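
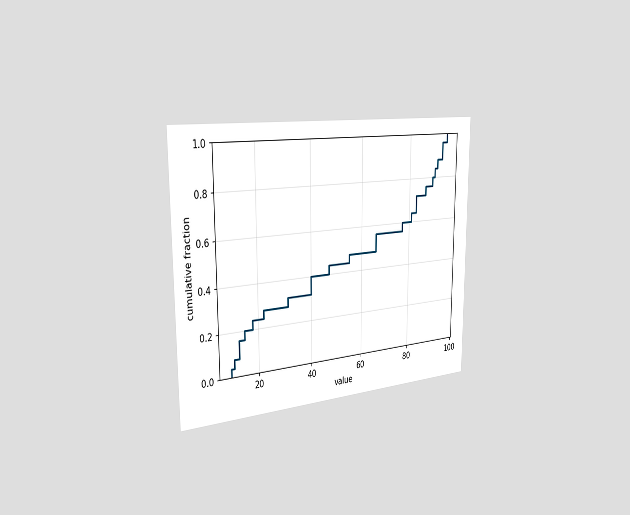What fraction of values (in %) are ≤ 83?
The chart is viewed slightly from the left. At x=83 the ECDF step is at 72%.

72%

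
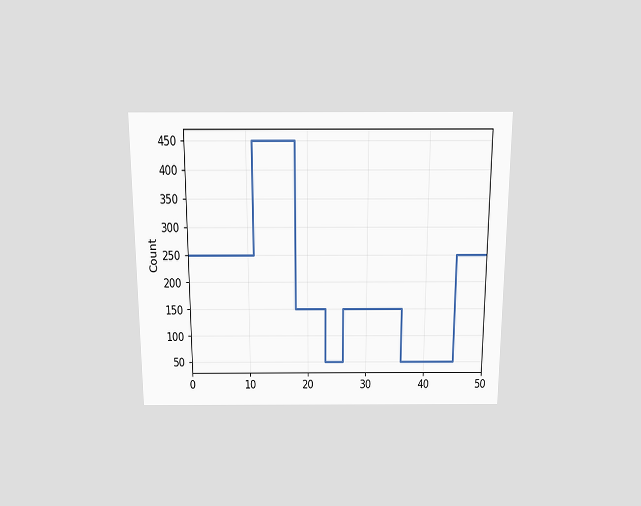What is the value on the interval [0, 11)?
The chart is viewed slightly from above. On [0, 11) the step sits at 250.

250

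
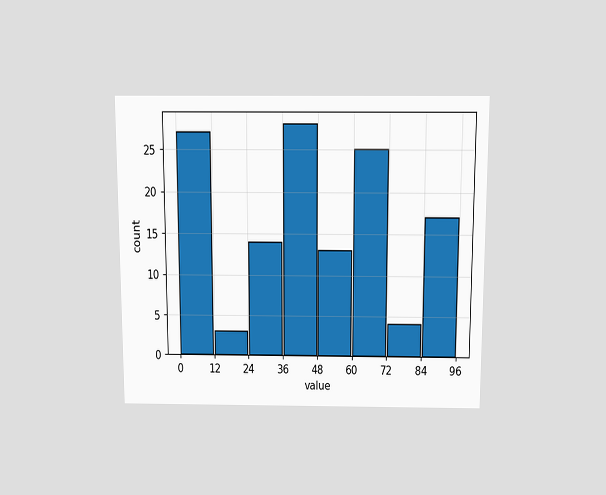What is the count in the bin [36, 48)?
The chart is viewed slightly from above. The [36, 48) bin has height 28.

28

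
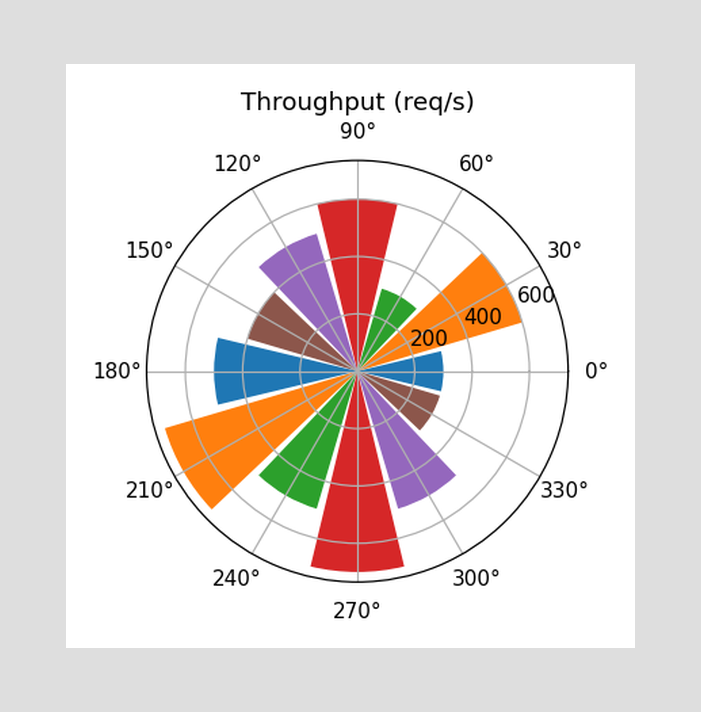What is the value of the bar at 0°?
The bar at 0° reaches 300req/s on the radial axis.

300req/s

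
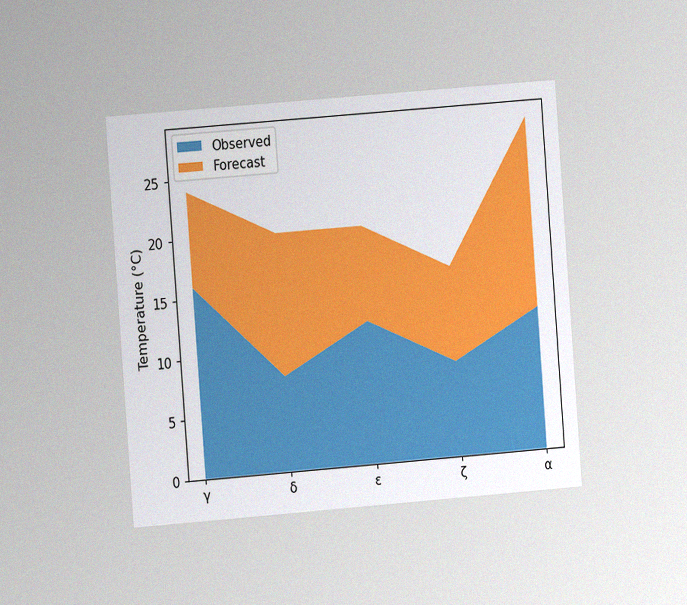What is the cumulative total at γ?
24°C

The chart is tilted about 4° counter-clockwise and viewed at a slight angle, with some photo noise. The stacked total at γ reaches 24°C.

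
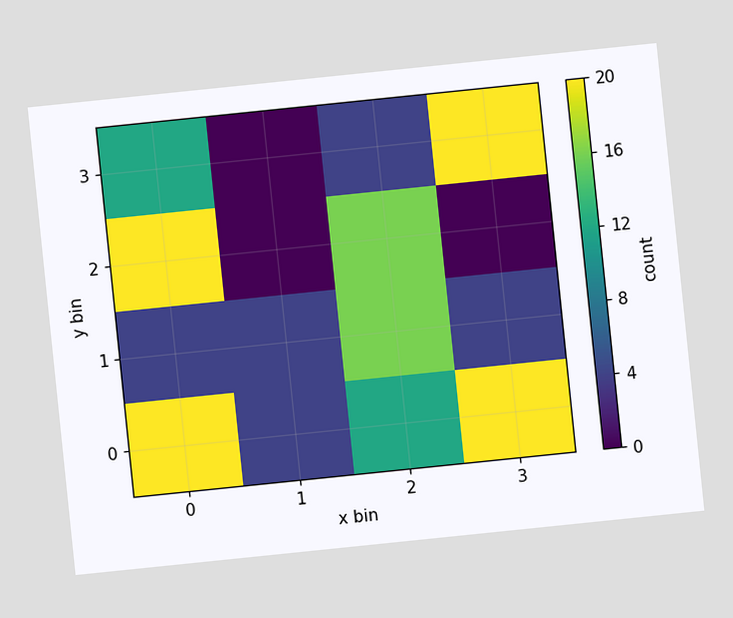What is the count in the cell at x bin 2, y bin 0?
12

The chart is tilted about 6° counter-clockwise. Matching the cell (2, 0) against the colorbar gives 12.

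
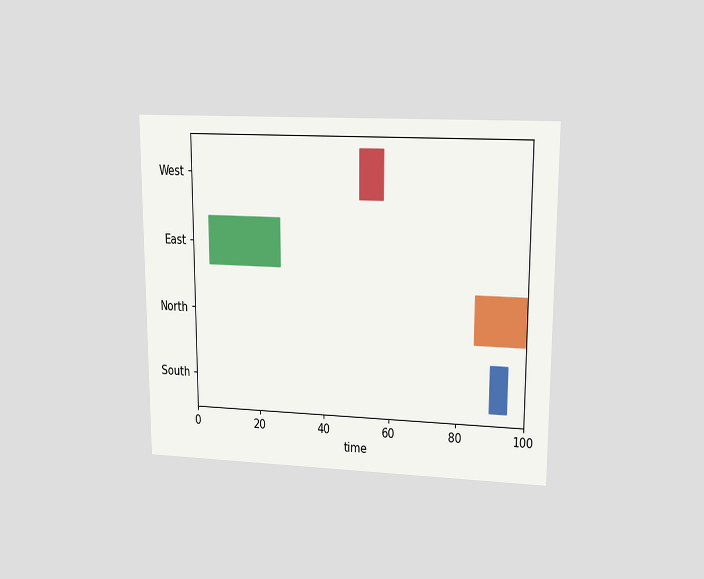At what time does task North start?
85

The chart is viewed at a slight angle. The North bar begins at t=85.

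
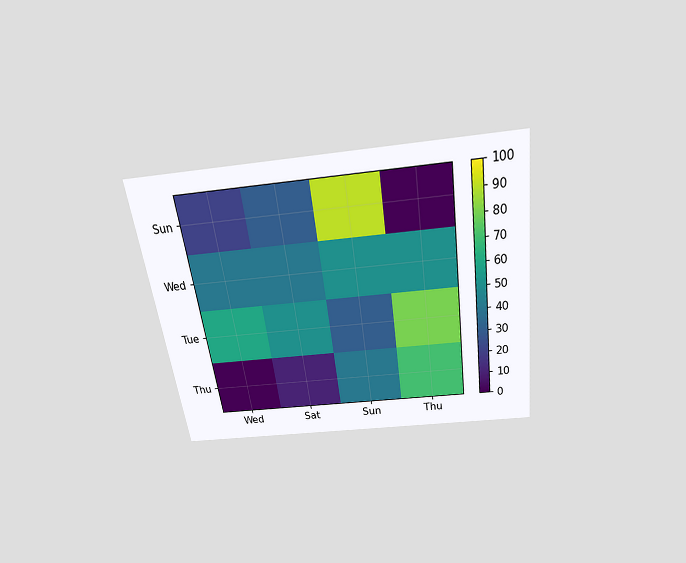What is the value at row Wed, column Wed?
The chart is tilted about 8° counter-clockwise and viewed slightly from above. Matching cell (Wed, Wed) against the colorbar gives 40.

40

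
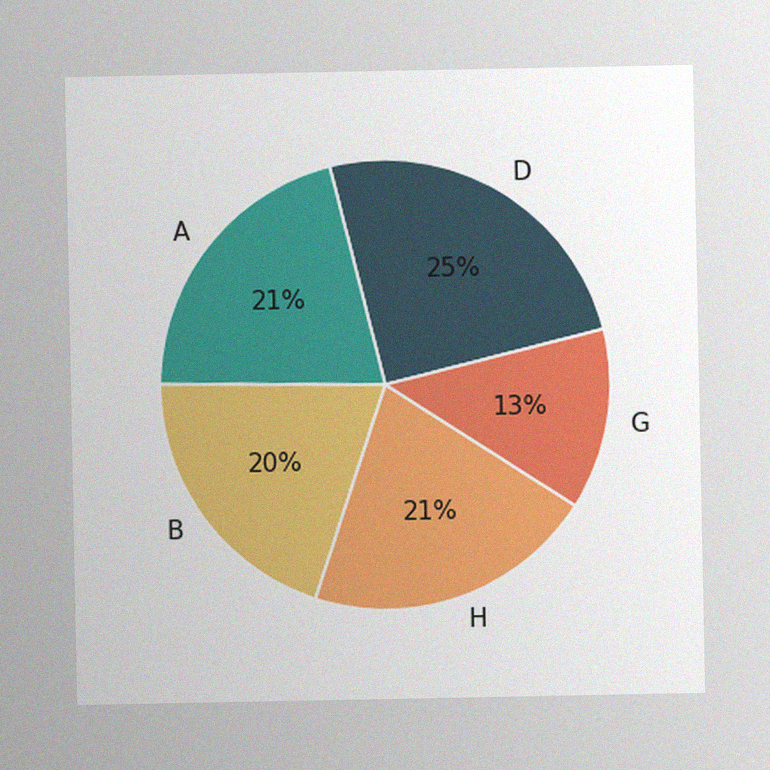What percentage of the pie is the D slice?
25%

The image has some photo noise and uneven lighting. The D slice takes up 25% of the pie.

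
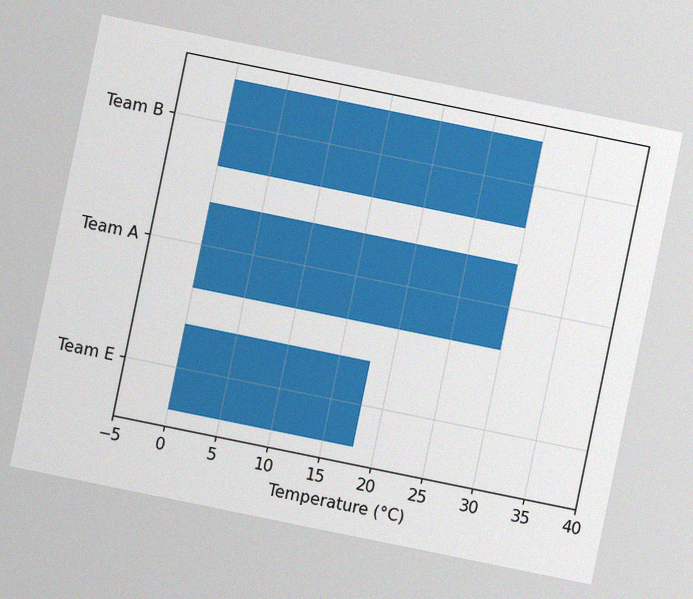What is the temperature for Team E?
The chart is tilted about 12° clockwise, with some photo noise. Reading along the chart's x-axis, the Team E bar reaches 18°C.

18°C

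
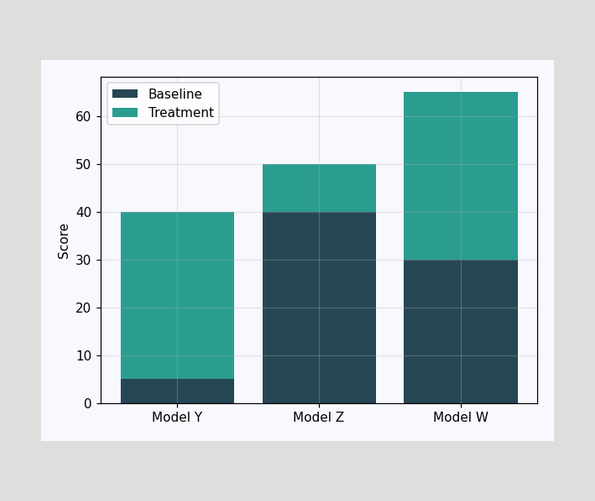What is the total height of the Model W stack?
65

The Model W stack's top reaches 65 on the y-axis.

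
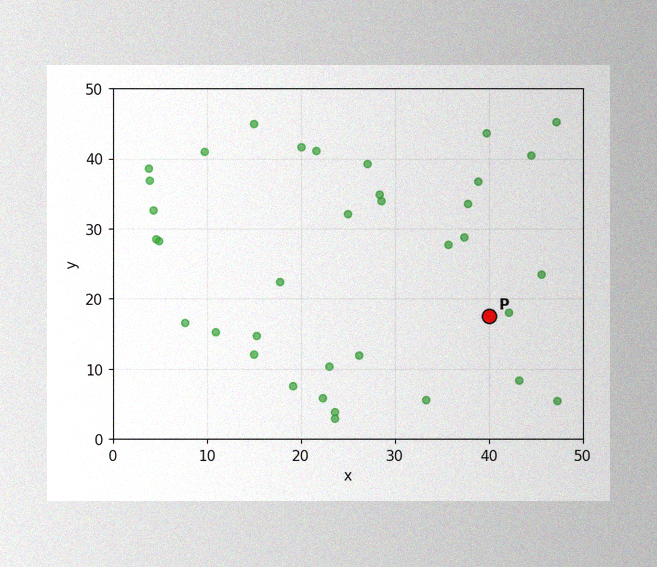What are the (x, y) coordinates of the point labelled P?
(40, 17.5)

The image has some photo noise and uneven lighting. Following the gridlines from P to each axis, P sits at (40, 17.5).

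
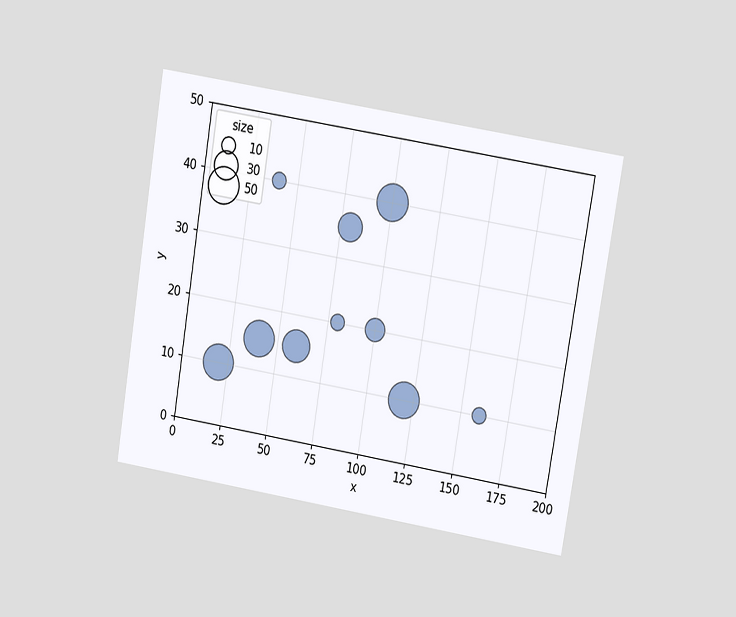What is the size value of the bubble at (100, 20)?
The chart is tilted about 9° clockwise and viewed at a slight angle. Matching the bubble at (100, 20) against the size legend gives 20.

20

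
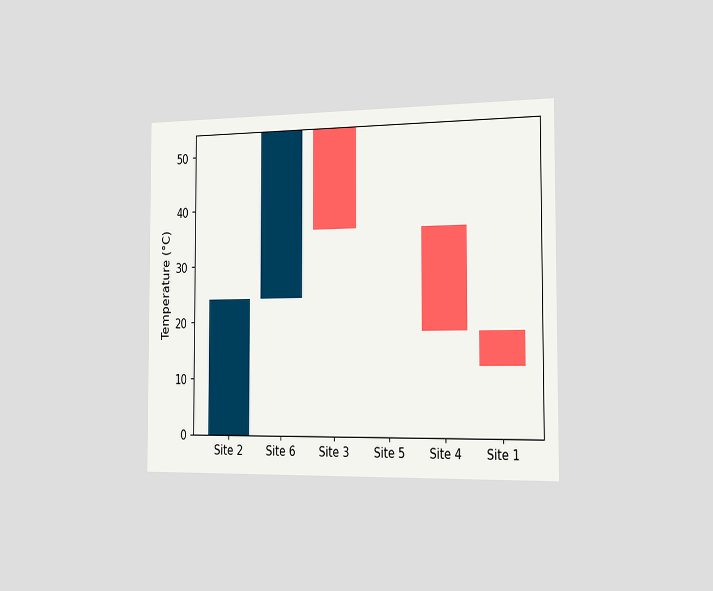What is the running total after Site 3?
36°C

The chart is viewed slightly from the right. After Site 3 the running total reaches 36°C.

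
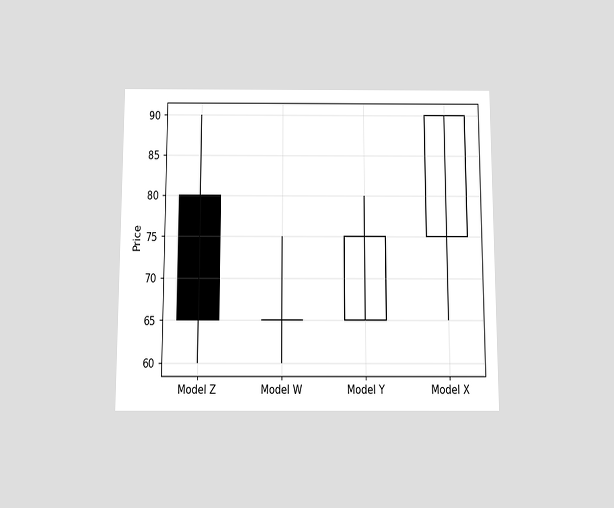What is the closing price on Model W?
65

The chart is viewed slightly from below. The Model W candle closes at 65.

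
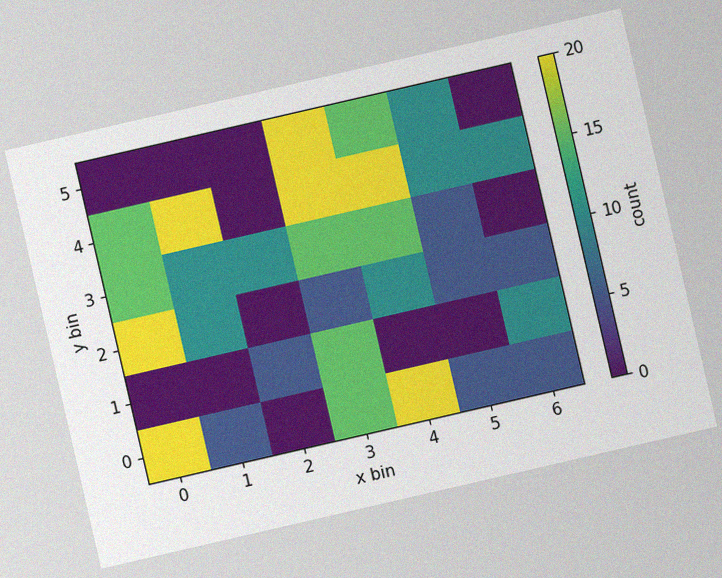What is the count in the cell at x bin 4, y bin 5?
The chart is tilted about 13° counter-clockwise, with some photo noise. Matching the cell (4, 5) against the colorbar gives 15.

15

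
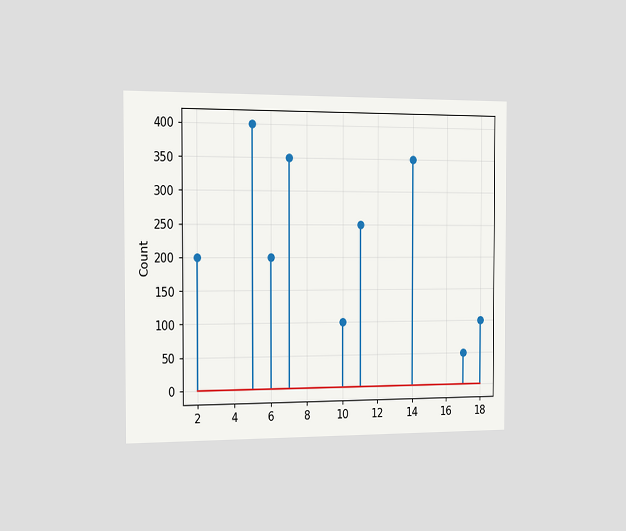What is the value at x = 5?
400

The chart is viewed slightly from the left. The stem at x=5 reaches 400.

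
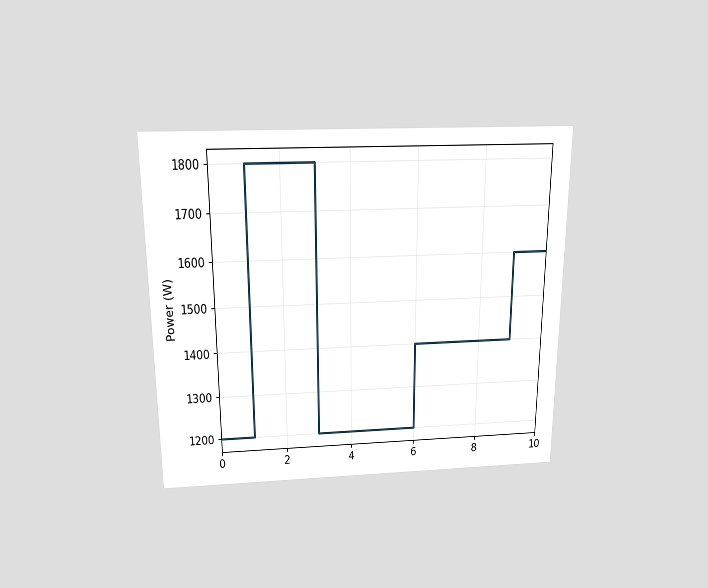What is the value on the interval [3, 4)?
1200W

The chart is viewed slightly from above. On [3, 4) the step sits at 1200W.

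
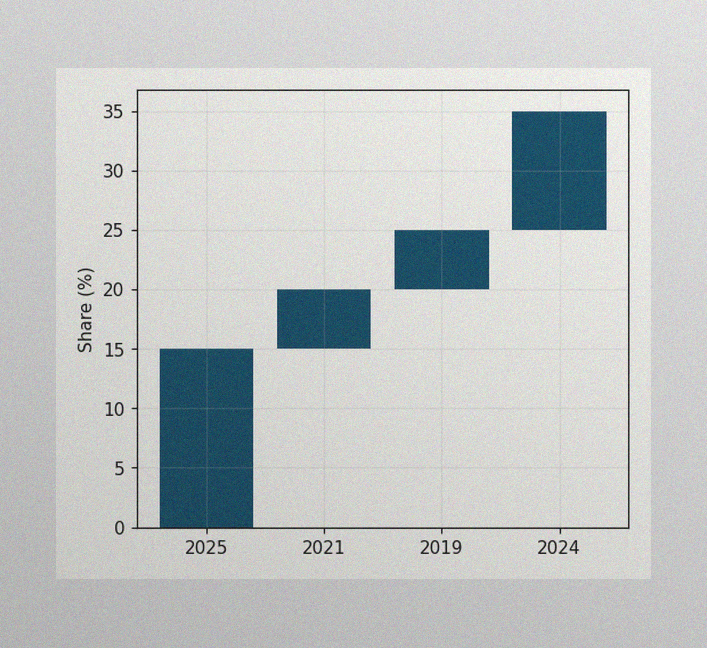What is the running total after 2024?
The image has some photo noise and uneven lighting. After 2024 the running total reaches 35%.

35%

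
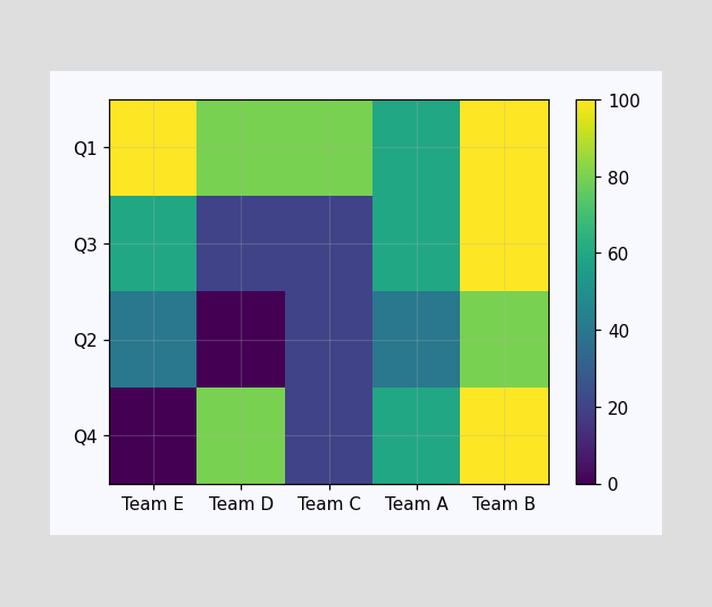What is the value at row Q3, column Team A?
Matching cell (Q3, Team A) against the colorbar gives 60.

60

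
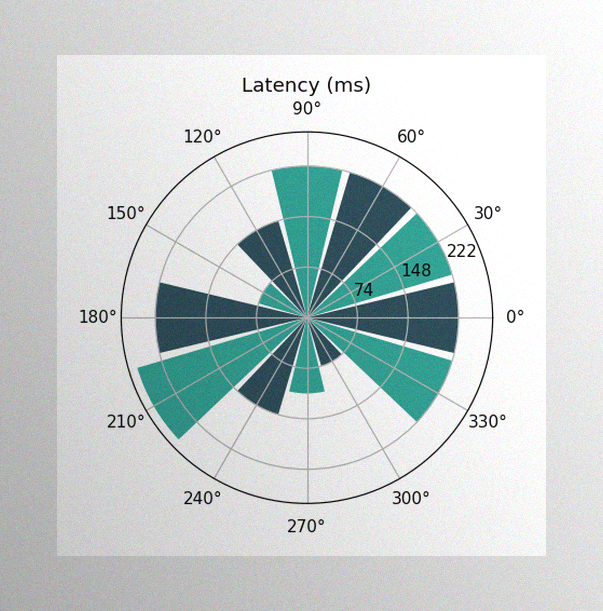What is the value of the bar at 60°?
222ms

The image has some photo noise and uneven lighting. The bar at 60° reaches 222ms on the radial axis.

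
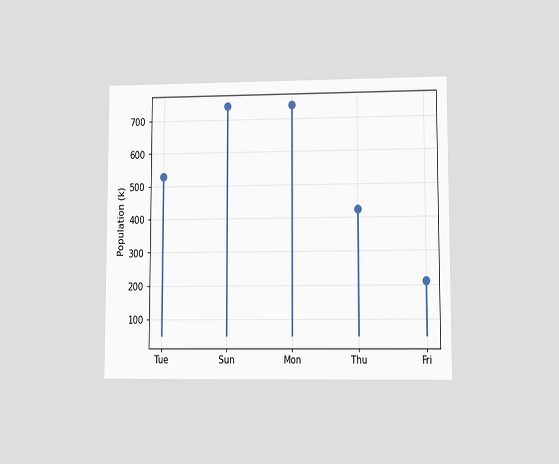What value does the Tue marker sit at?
The chart is viewed at a slight angle. The Tue marker sits at 530k.

530k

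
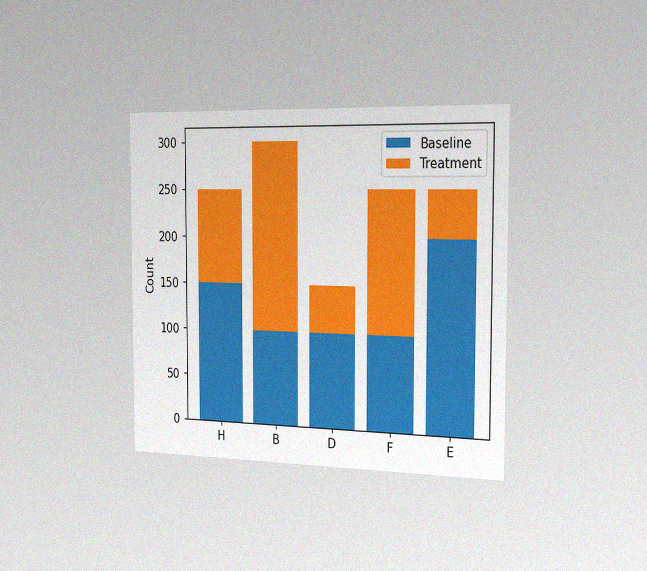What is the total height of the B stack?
300

The chart is viewed slightly from the right, with some photo noise. The B stack's top reaches 300 on the y-axis.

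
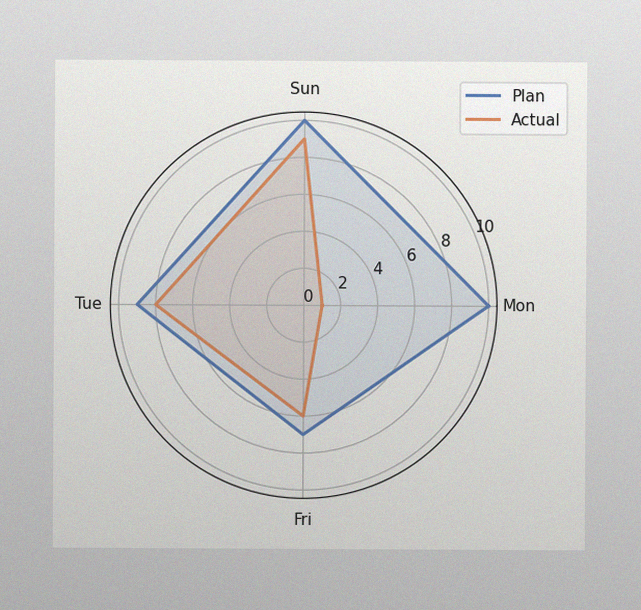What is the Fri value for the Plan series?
The image has some photo noise and uneven lighting. On the Fri axis, Plan reaches 7.

7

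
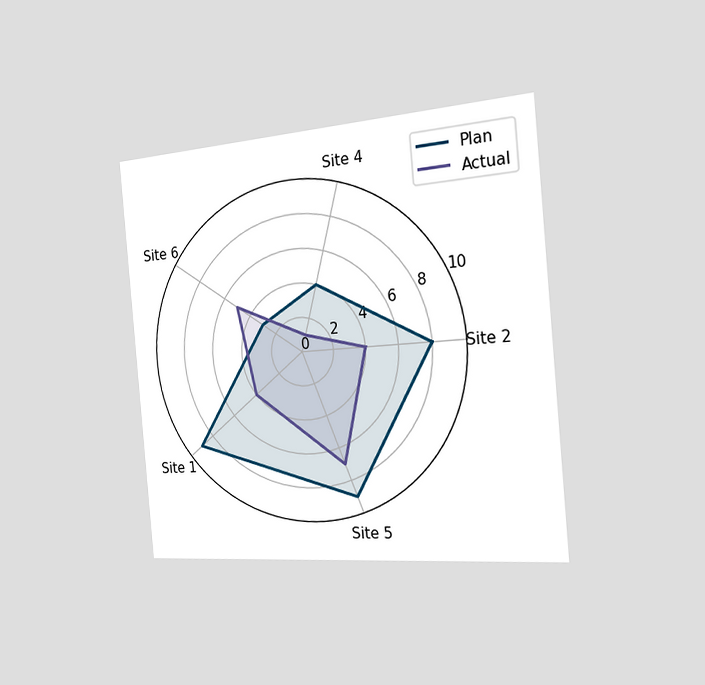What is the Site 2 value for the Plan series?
The chart is tilted about 5° counter-clockwise and viewed slightly from the right. On the Site 2 axis, Plan reaches 8.

8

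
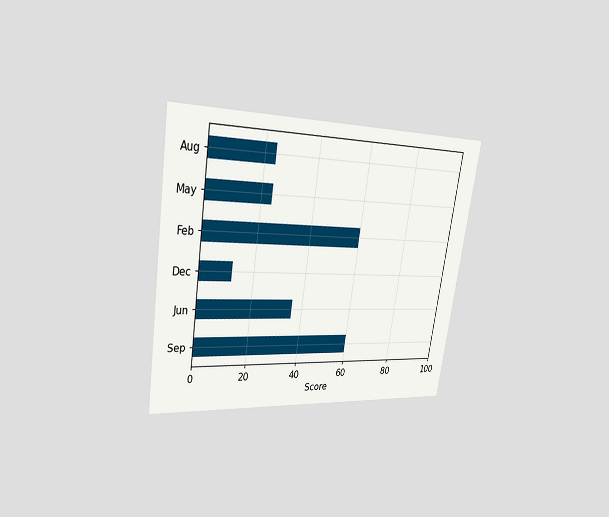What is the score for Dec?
The chart is tilted about 9° clockwise and viewed slightly from the left. Reading along the chart's x-axis, the Dec bar reaches 12.

12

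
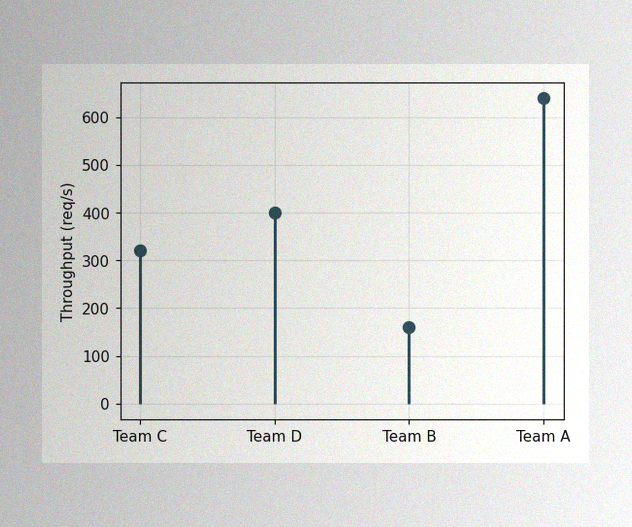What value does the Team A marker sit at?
640req/s

The image has some photo noise and uneven lighting. The Team A marker sits at 640req/s.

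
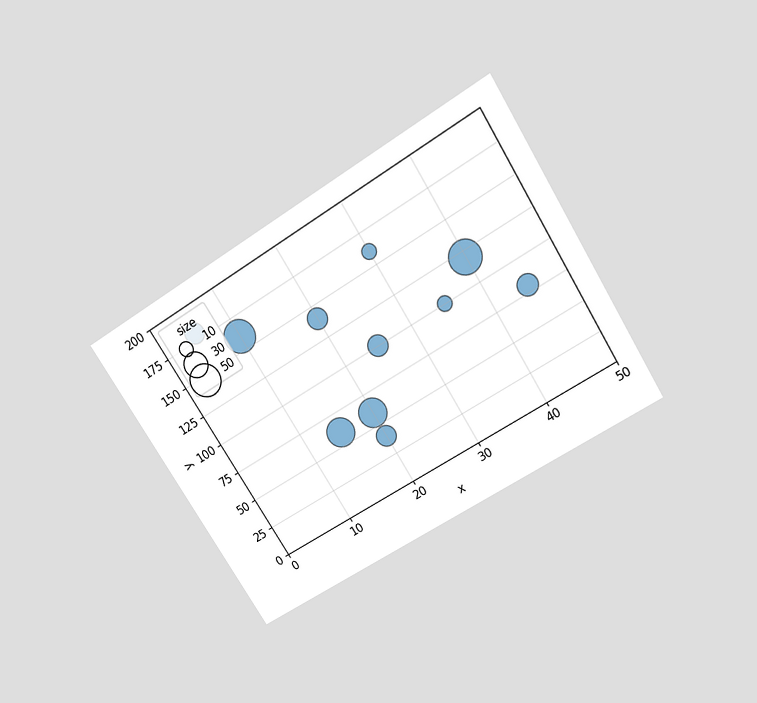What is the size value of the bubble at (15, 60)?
The chart is tilted about 32° counter-clockwise and viewed slightly from above. Matching the bubble at (15, 60) against the size legend gives 40.

40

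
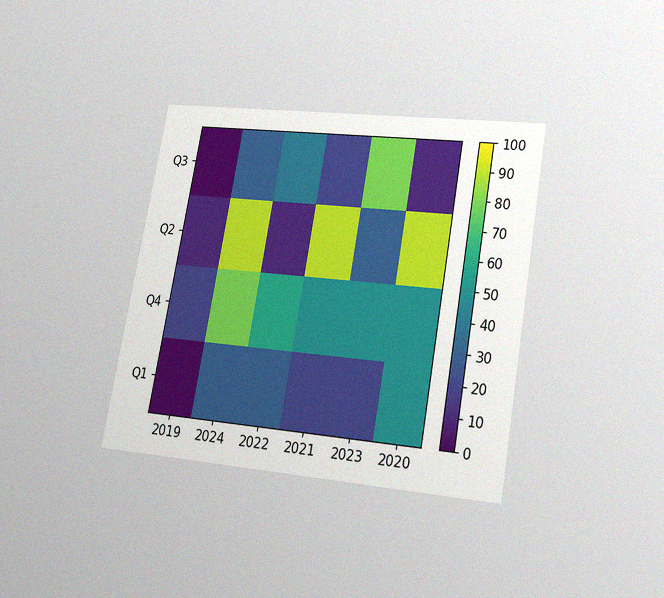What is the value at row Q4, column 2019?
20

The chart is tilted about 10° clockwise and viewed slightly from below, with some photo noise. Matching cell (Q4, 2019) against the colorbar gives 20.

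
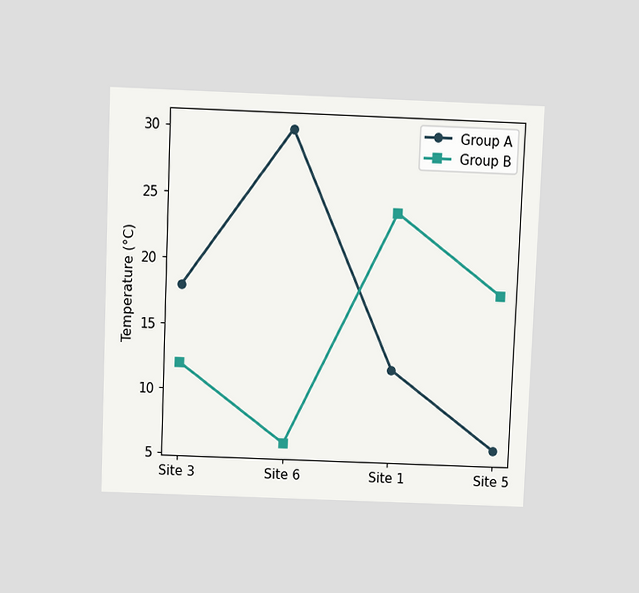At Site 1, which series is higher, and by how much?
The chart is tilted about 2° clockwise and viewed slightly from above. At Site 1, Group B sits above the other line by 12°C.

Group B, by 12°C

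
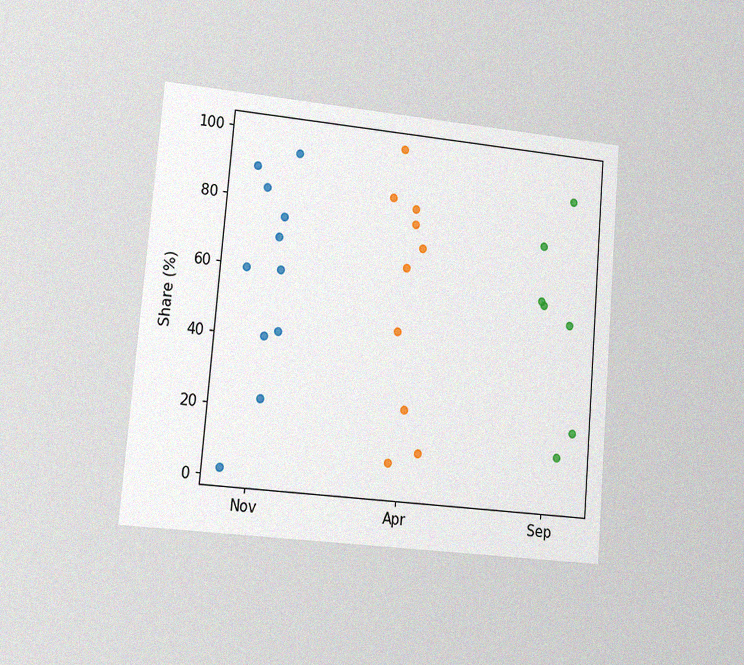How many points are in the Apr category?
The chart is tilted about 5° clockwise and viewed at a slight angle, with some photo noise. Counting the markers in the Apr column gives 10.

10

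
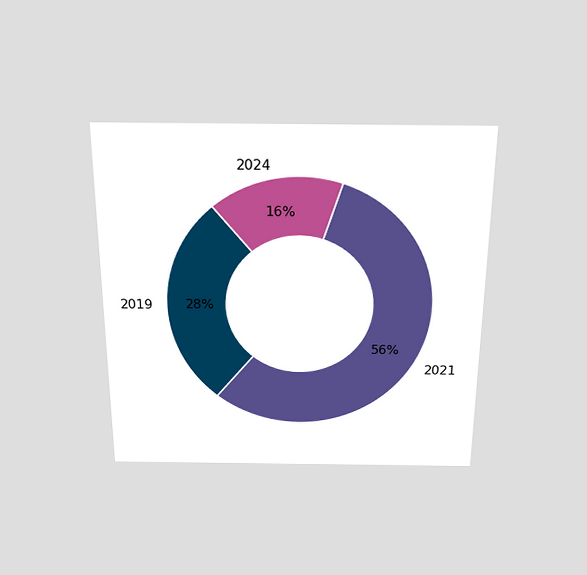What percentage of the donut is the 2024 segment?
16%

The chart is viewed slightly from above. The 2024 segment takes up 16% of the ring.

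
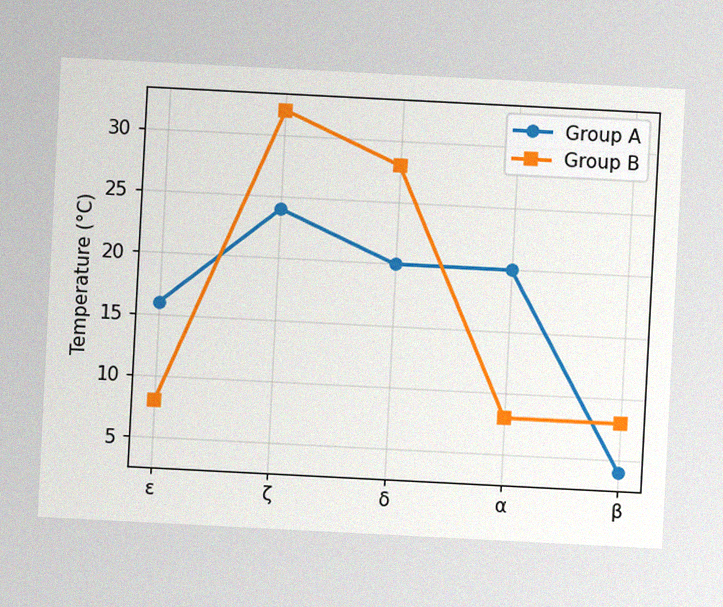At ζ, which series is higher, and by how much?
Group B, by 8°C

The chart is tilted about 3° clockwise, with some photo noise. At ζ, Group B sits above the other line by 8°C.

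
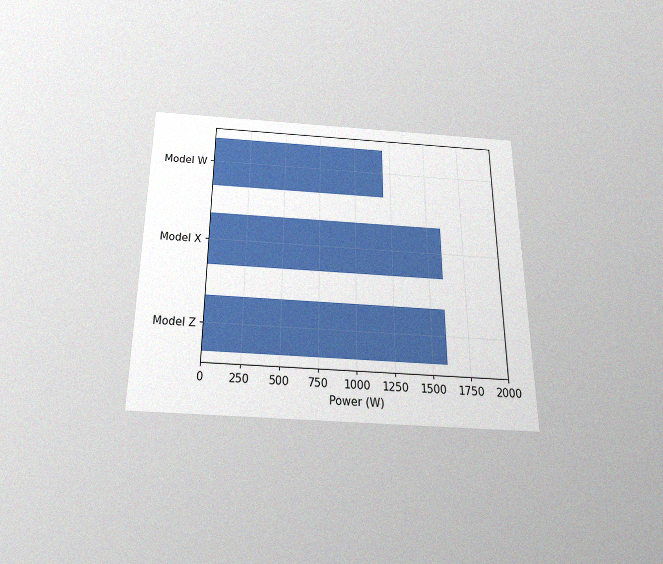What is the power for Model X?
The chart is viewed slightly from below, with some photo noise. Reading along the chart's x-axis, the Model X bar reaches 1600W.

1600W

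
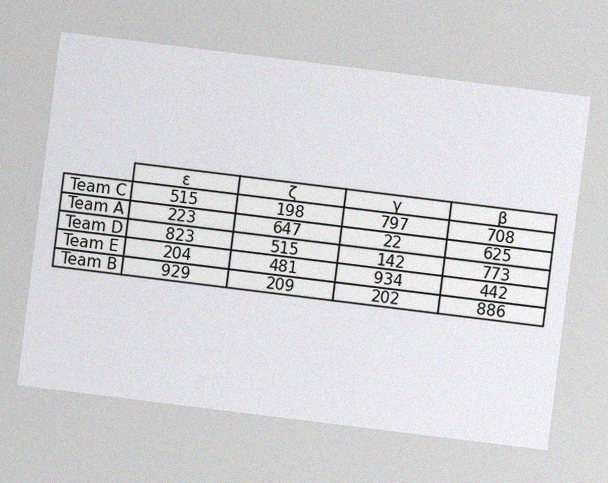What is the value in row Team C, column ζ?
The chart is tilted about 7° clockwise, with some photo noise. The (Team C, ζ) cell reads 198.

198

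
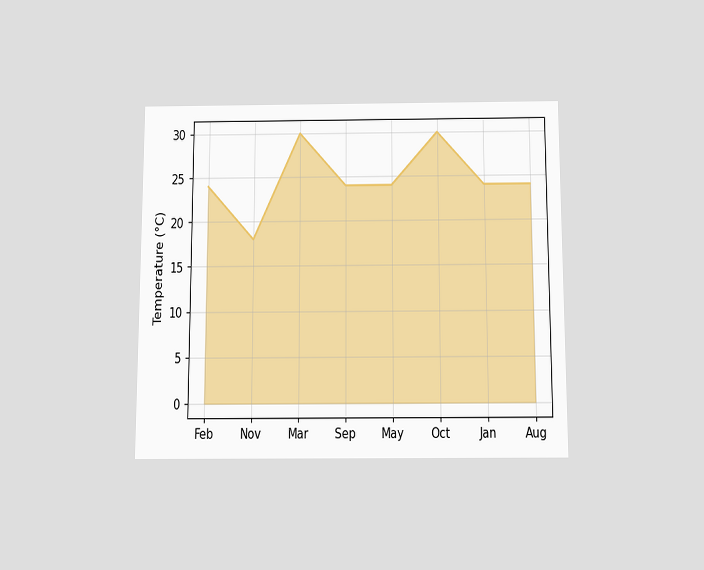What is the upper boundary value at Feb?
24°C

The chart is viewed slightly from below. At Feb the upper boundary is at 24°C.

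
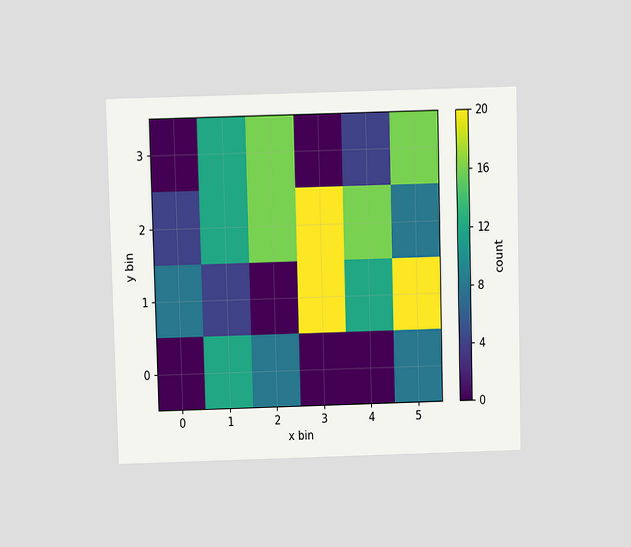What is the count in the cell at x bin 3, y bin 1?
20

The chart is viewed slightly from above. Matching the cell (3, 1) against the colorbar gives 20.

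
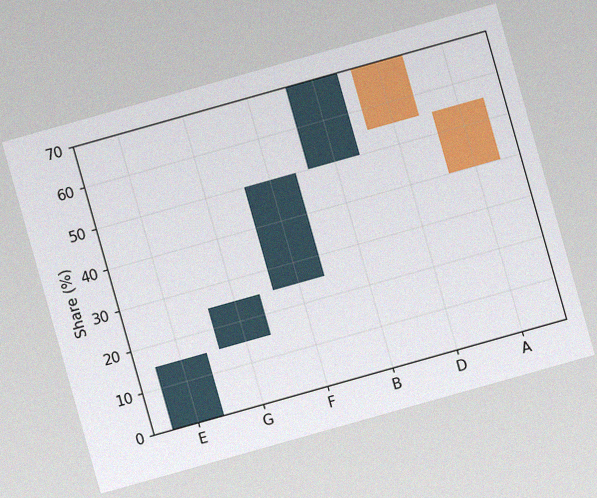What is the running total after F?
50%

The chart is tilted about 16° counter-clockwise, with some photo noise. After F the running total reaches 50%.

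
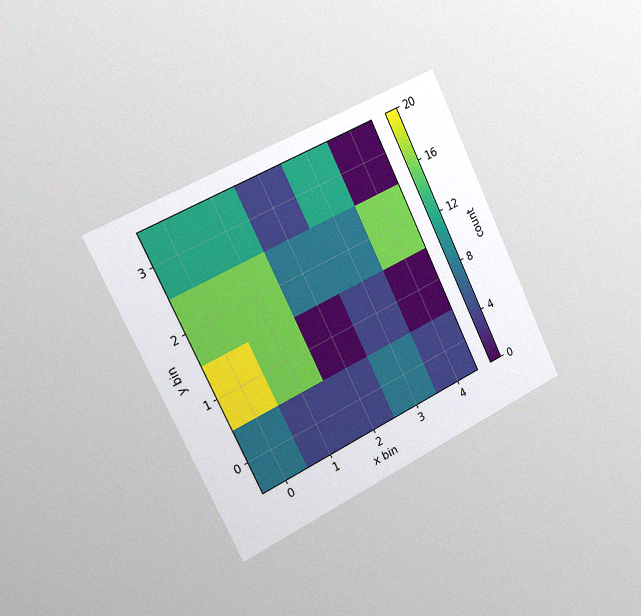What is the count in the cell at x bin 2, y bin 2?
The chart is tilted about 26° counter-clockwise and viewed slightly from the left, with some photo noise. Matching the cell (2, 2) against the colorbar gives 8.

8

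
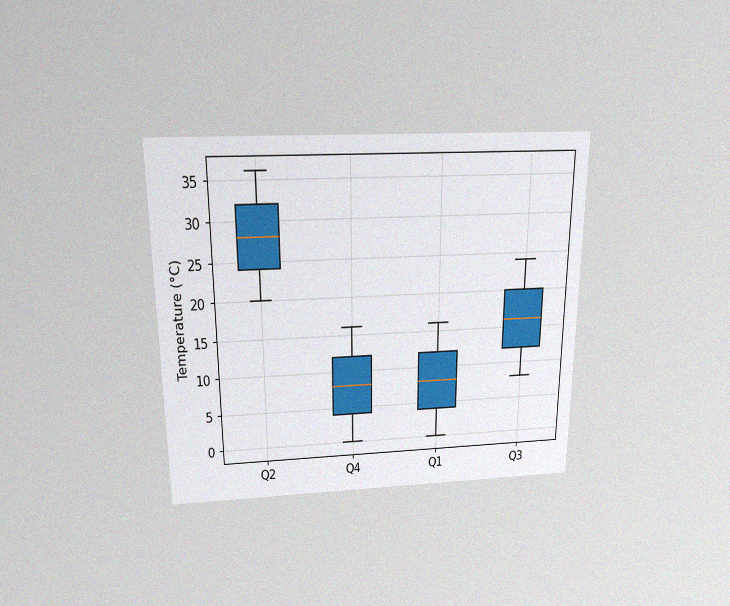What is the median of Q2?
28°C

The chart is viewed slightly from above, with some photo noise. The median line in the Q2 box sits at 28°C.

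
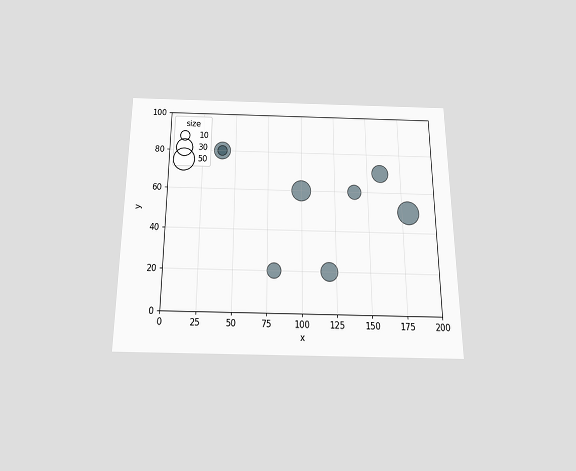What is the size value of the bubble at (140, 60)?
The chart is viewed slightly from below. Matching the bubble at (140, 60) against the size legend gives 20.

20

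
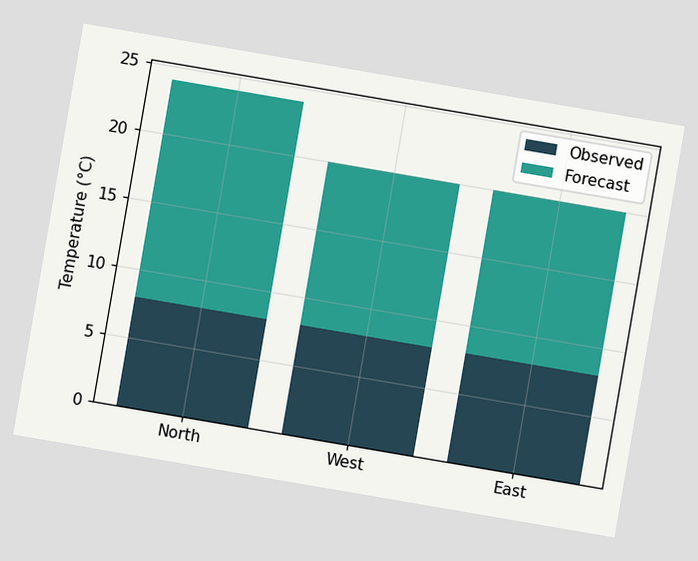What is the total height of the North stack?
24°C

The chart is tilted about 10° clockwise. The North stack's top reaches 24°C on the y-axis.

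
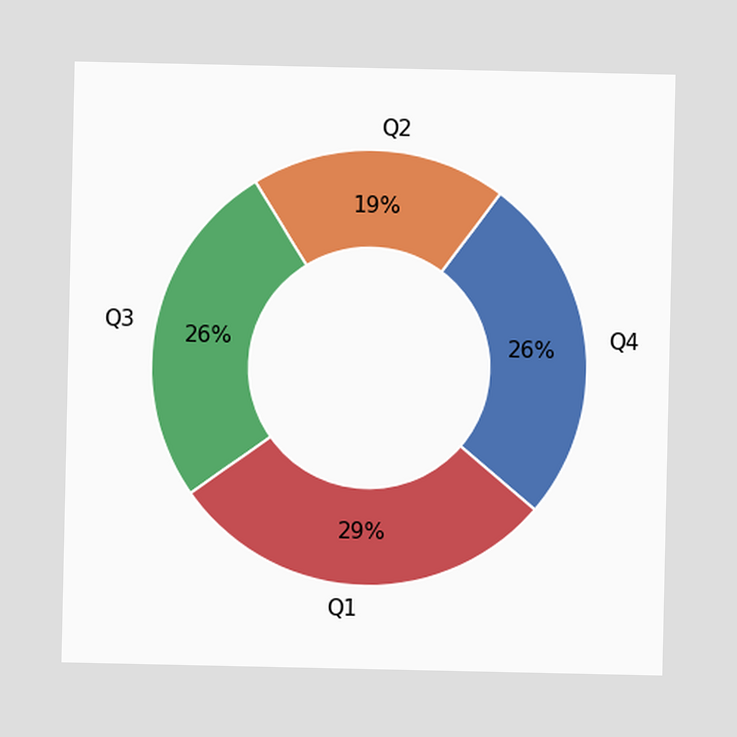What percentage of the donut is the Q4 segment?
The Q4 segment takes up 26% of the ring.

26%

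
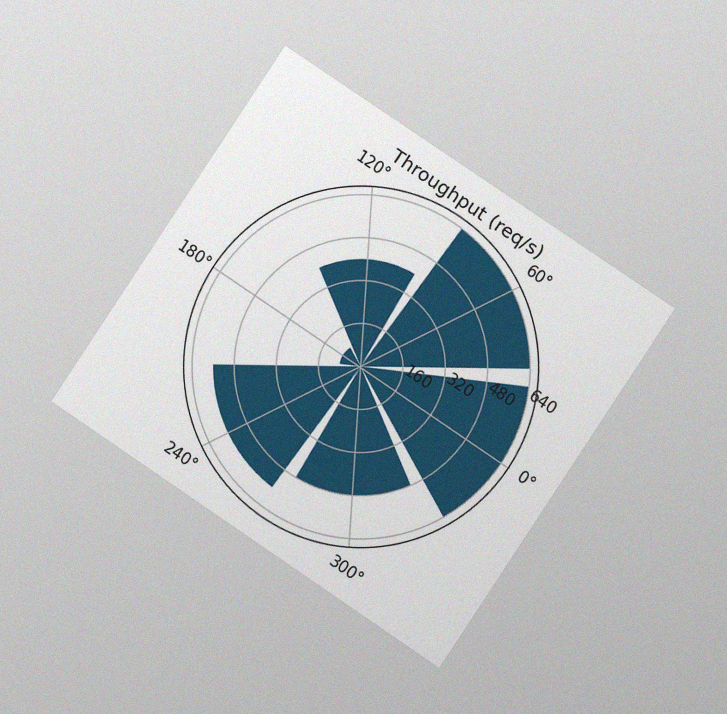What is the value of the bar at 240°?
560req/s

The chart is tilted about 34° clockwise and viewed at a slight angle, with some photo noise. The bar at 240° reaches 560req/s on the radial axis.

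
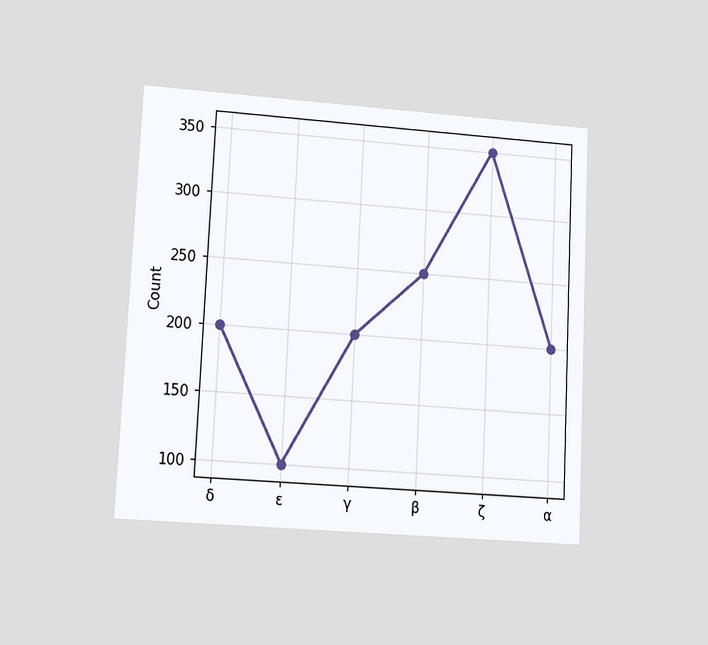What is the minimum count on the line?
The chart is tilted about 3° clockwise and viewed at a slight angle. The lowest point is at ε, and reading across to the y-axis gives 100.

100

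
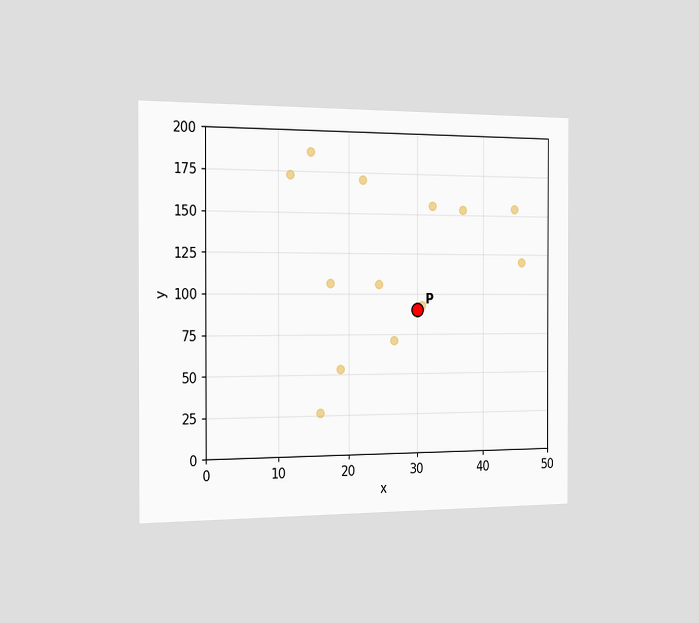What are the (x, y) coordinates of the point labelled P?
The chart is viewed slightly from the left. Following the gridlines from P to each axis, P sits at (30, 90).

(30, 90)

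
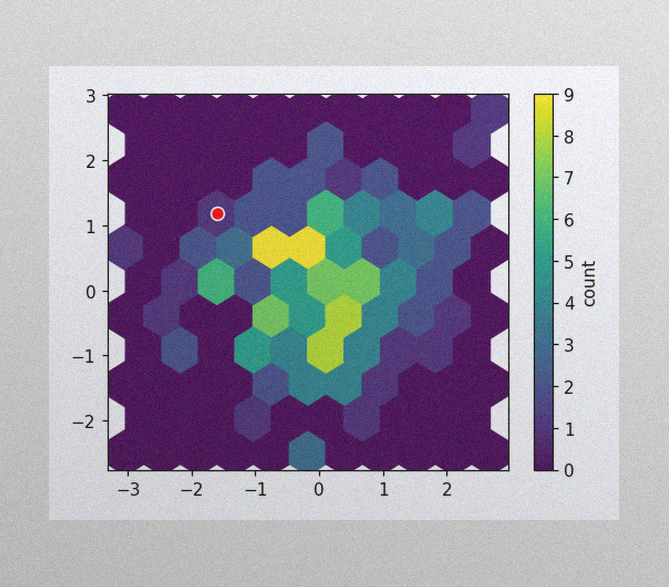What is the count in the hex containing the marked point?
The image has some photo noise and uneven lighting. The marked hex reads 1 on the colorbar.

1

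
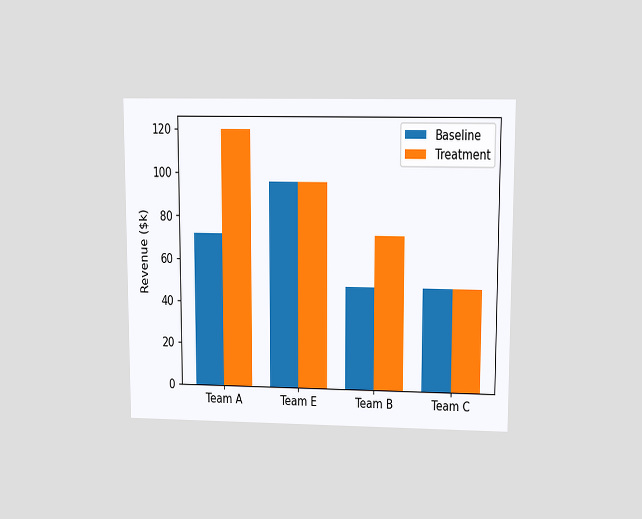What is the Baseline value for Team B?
$48k

The chart is viewed at a slight angle. The Baseline bar at Team B reaches $48k on the y-axis.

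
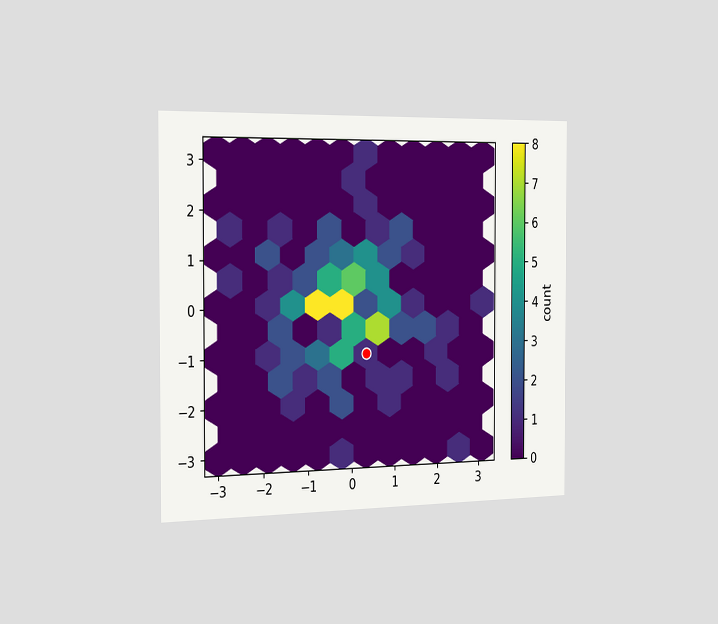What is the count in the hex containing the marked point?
1

The chart is viewed slightly from the left. The marked hex reads 1 on the colorbar.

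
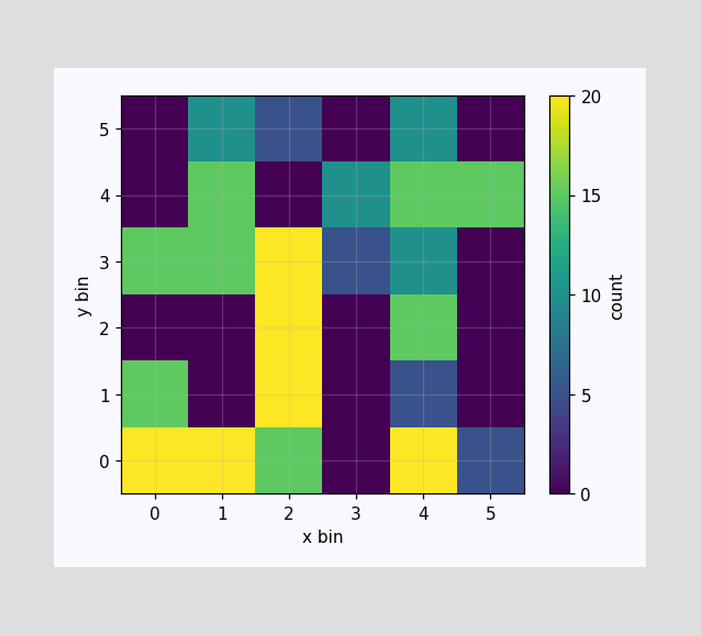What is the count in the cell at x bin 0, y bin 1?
Matching the cell (0, 1) against the colorbar gives 15.

15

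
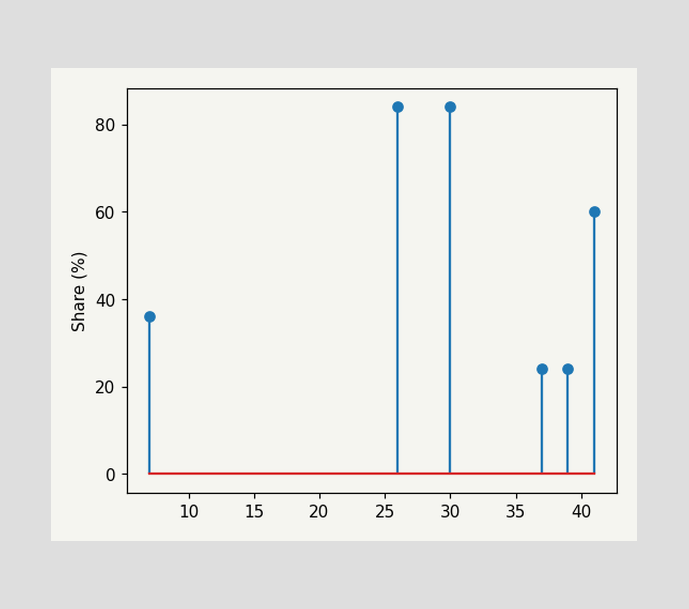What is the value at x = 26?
The stem at x=26 reaches 84%.

84%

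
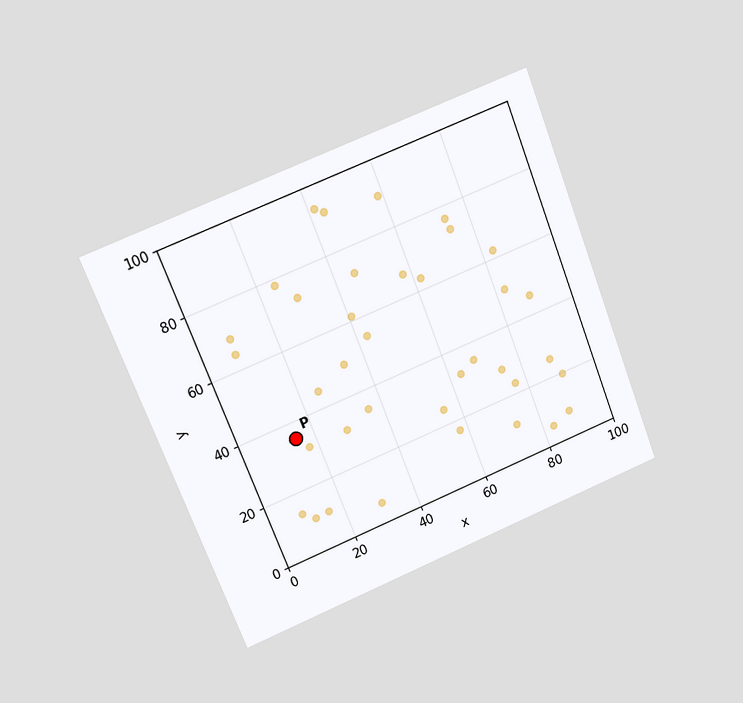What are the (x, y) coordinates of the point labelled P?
(15, 35)

The chart is tilted about 22° counter-clockwise and viewed at a slight angle. Following the gridlines from P to each axis, P sits at (15, 35).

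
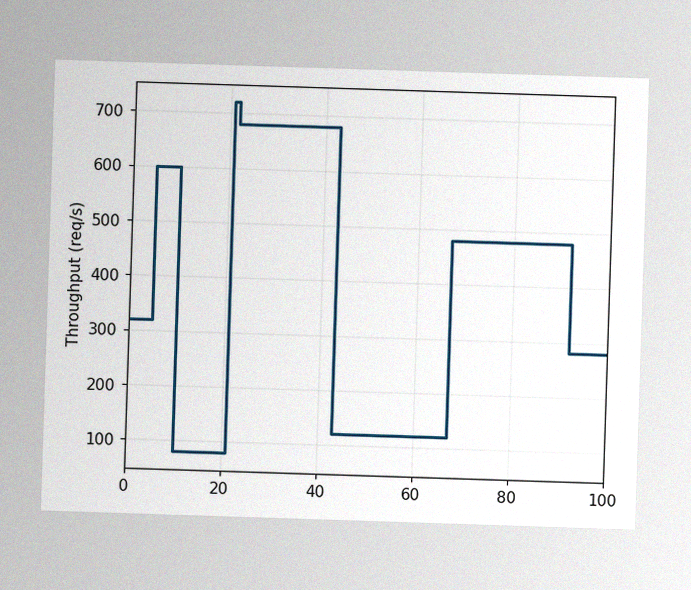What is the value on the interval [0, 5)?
The image has some photo noise and uneven lighting. On [0, 5) the step sits at 320req/s.

320req/s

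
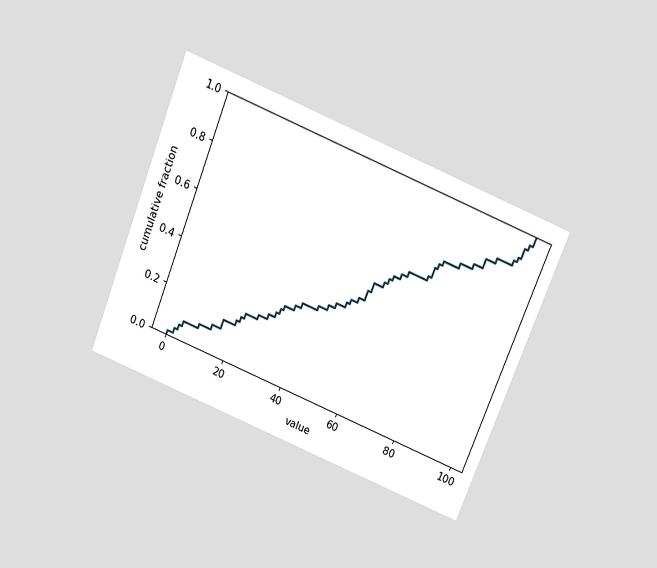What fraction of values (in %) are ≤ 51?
The chart is tilted about 22° clockwise and viewed slightly from above. At x=51 the ECDF step is at 44%.

44%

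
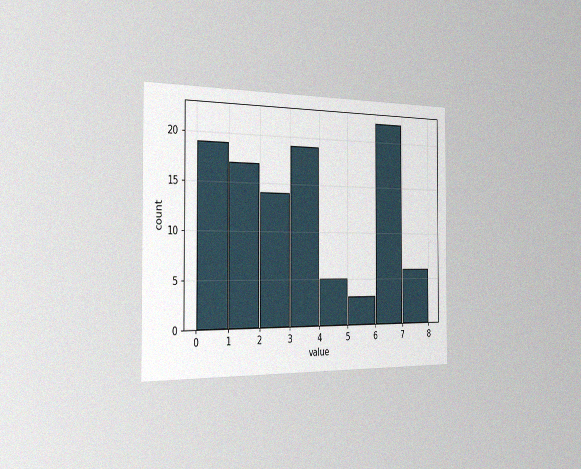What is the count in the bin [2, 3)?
The chart is viewed slightly from the left, with some photo noise. The [2, 3) bin has height 14.

14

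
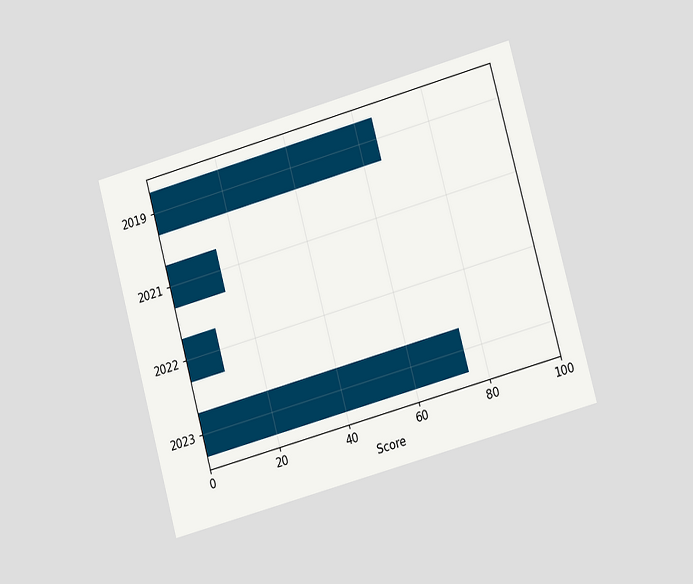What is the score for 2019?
65

The chart is tilted about 15° counter-clockwise and viewed at a slight angle. Reading along the chart's x-axis, the 2019 bar reaches 65.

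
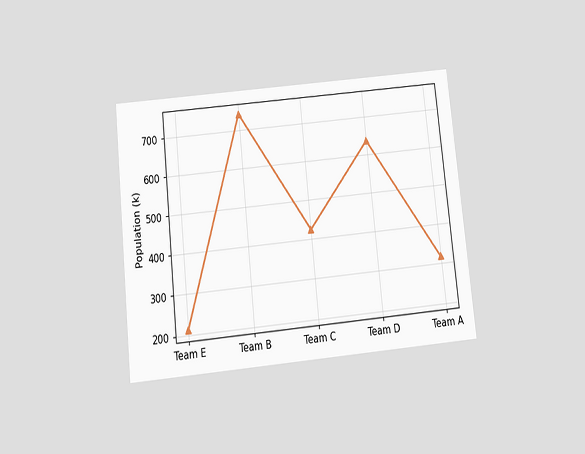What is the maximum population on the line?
The chart is tilted about 6° counter-clockwise and viewed slightly from below. The highest point is at Team B, and reading across to the y-axis gives 742k.

742k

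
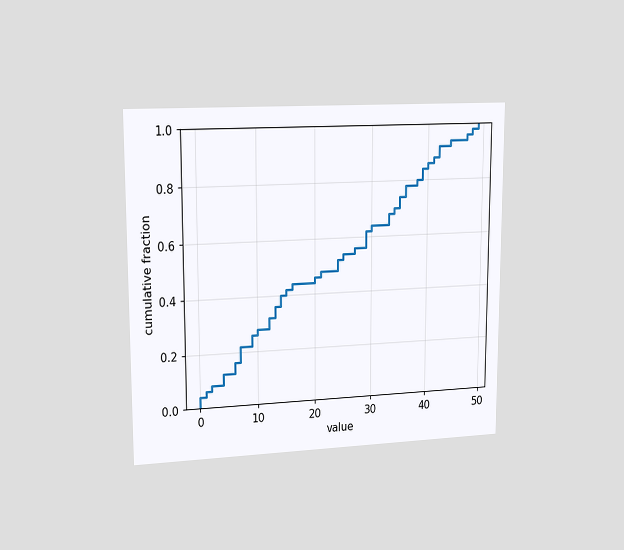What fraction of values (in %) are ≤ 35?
74%

The chart is viewed slightly from the left. At x=35 the ECDF step is at 74%.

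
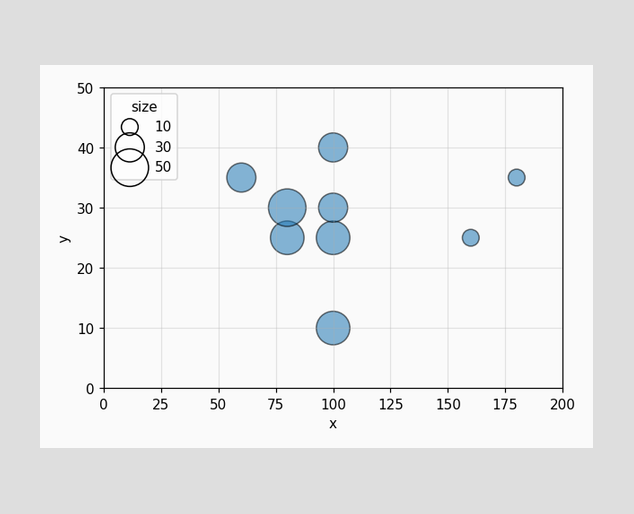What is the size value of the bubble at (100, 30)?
30

Matching the bubble at (100, 30) against the size legend gives 30.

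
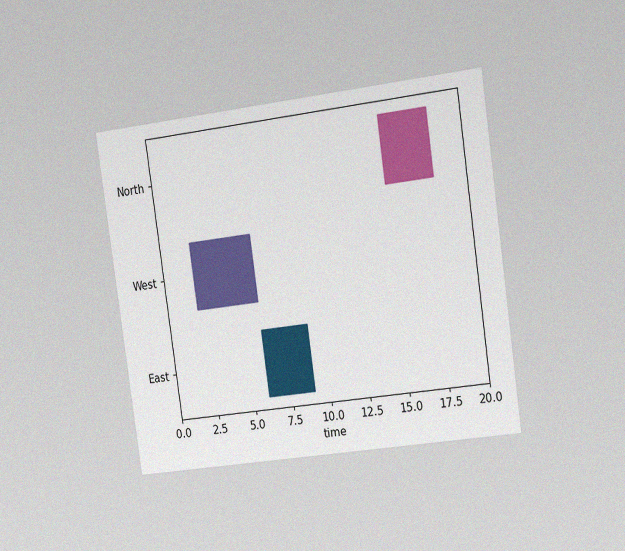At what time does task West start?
The chart is tilted about 8° counter-clockwise and viewed slightly from the right, with some photo noise. The West bar begins at t=2.

2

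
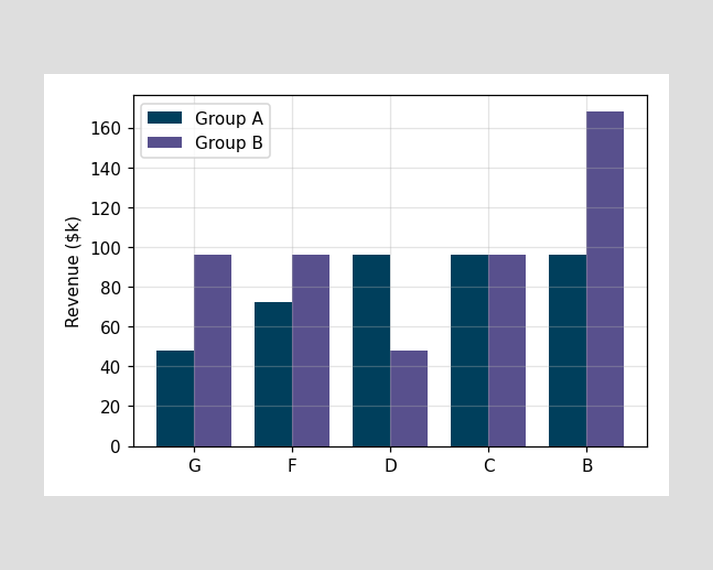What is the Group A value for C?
$96k

The Group A bar at C reaches $96k on the y-axis.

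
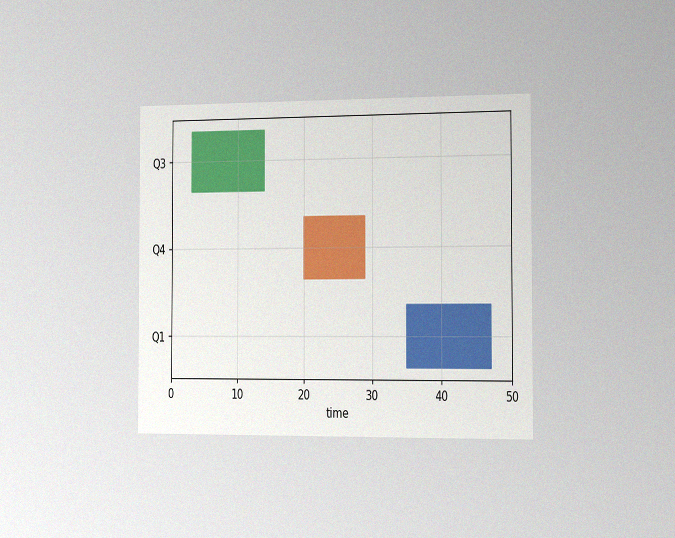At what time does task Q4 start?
20

The chart is viewed slightly from the right, with some photo noise. The Q4 bar begins at t=20.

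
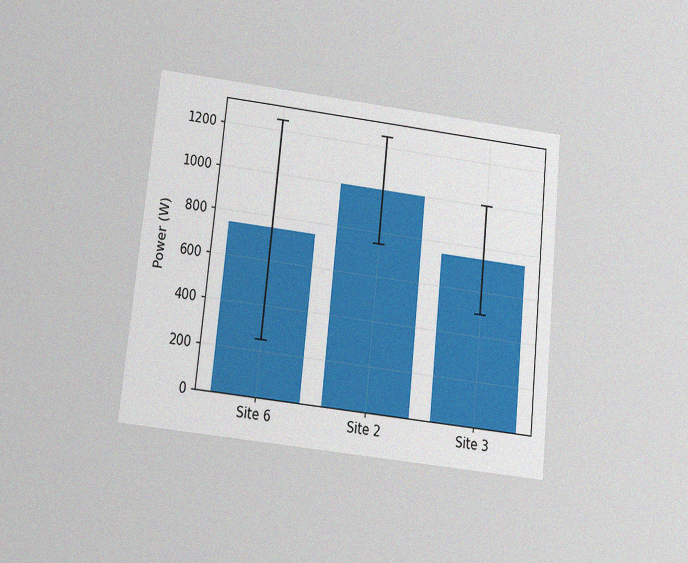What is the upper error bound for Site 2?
1250W

The chart is tilted about 6° clockwise and viewed slightly from below, with some photo noise. The Site 2 bar's upper whisker reaches 1250W.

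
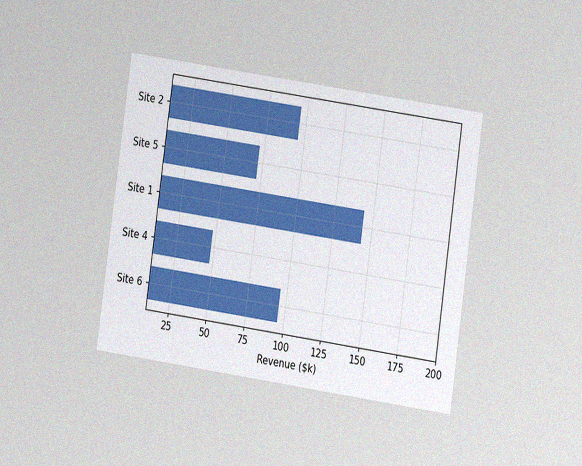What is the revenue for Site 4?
$48k

The chart is tilted about 8° clockwise and viewed at a slight angle, with some photo noise. Reading along the chart's x-axis, the Site 4 bar reaches $48k.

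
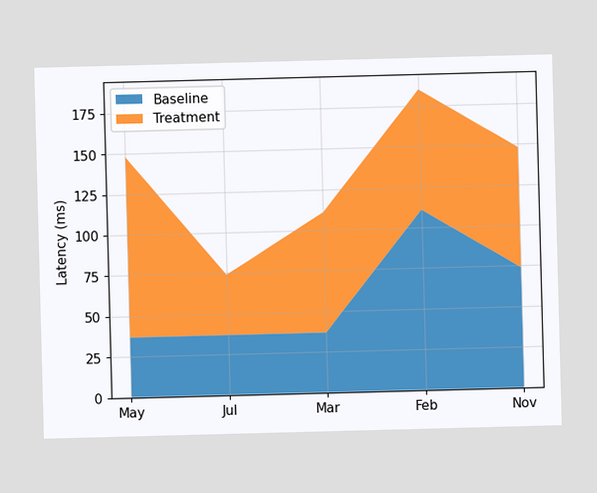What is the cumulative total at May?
The stacked total at May reaches 148ms.

148ms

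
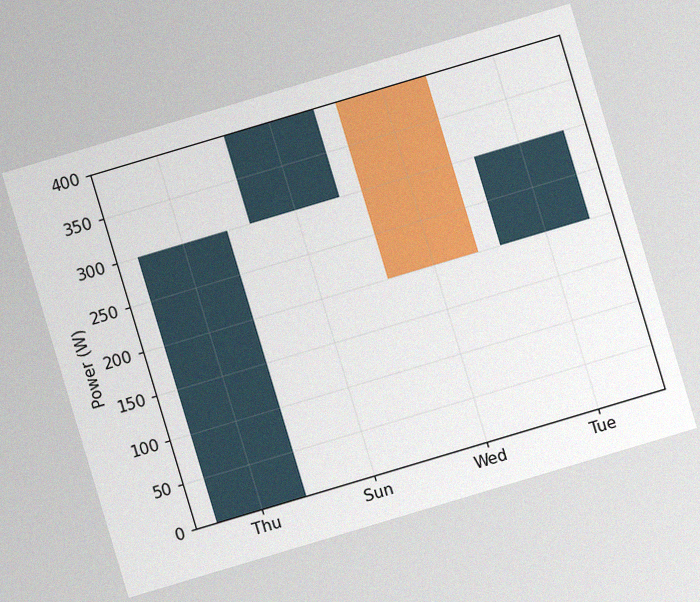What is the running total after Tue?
The chart is tilted about 17° counter-clockwise, with some photo noise. After Tue the running total reaches 300W.

300W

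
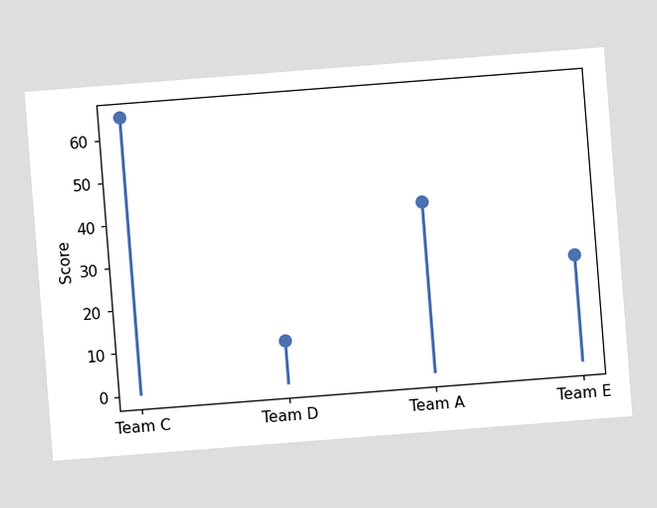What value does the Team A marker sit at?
40

The chart is tilted about 4° counter-clockwise. The Team A marker sits at 40.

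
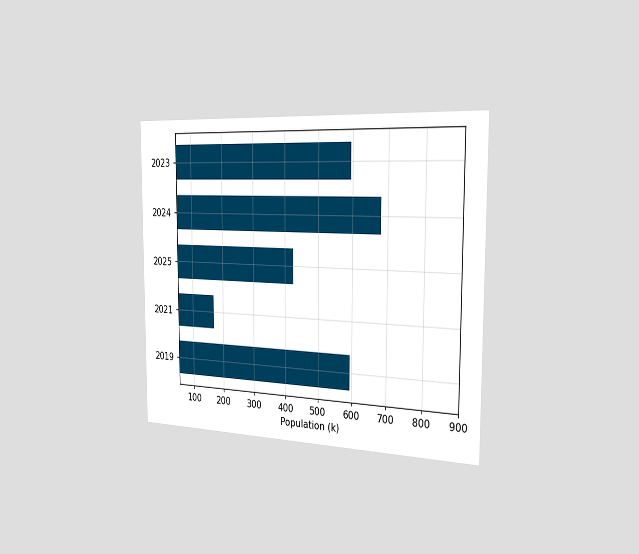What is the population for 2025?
425k

The chart is viewed slightly from the right. Reading along the chart's x-axis, the 2025 bar reaches 425k.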